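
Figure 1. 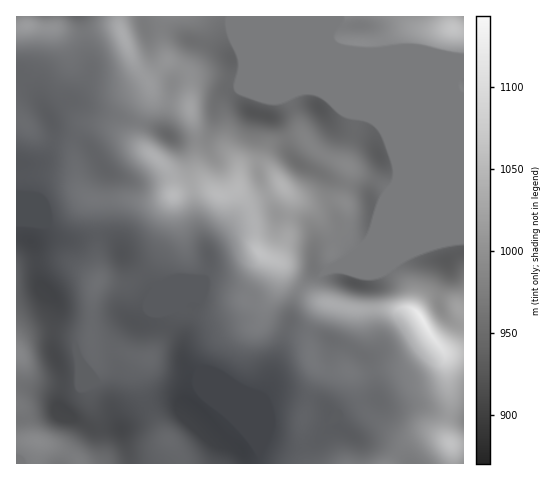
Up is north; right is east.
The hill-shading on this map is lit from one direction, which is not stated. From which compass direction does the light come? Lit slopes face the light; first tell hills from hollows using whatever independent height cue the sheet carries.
SW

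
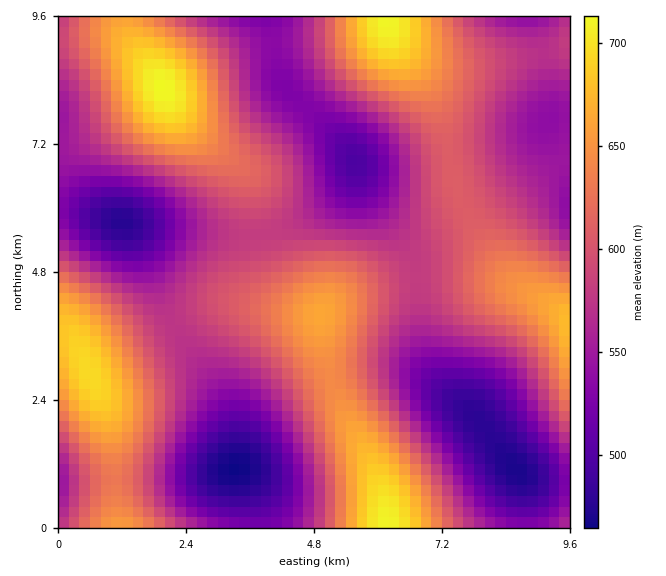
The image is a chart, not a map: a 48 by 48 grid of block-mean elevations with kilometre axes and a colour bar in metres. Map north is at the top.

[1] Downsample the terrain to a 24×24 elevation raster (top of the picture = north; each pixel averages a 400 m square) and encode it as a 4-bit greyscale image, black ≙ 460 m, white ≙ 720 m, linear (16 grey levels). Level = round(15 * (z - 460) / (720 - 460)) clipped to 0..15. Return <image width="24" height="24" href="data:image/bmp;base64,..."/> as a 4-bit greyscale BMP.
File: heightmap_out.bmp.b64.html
<image width="24" height="24" href="data:image/bmp;base64,Qk2WAQAAAAAAAHYAAAAoAAAAGAAAABgAAAABAAQAAAAAACABAAATCwAAEwsAABAAAAAAAAAAAAAAABEREQAiIiIAMzMzAERERABVVVUAZmZmAHd3dwCIiIgAmZmZAKqqqgC7u7sAzMzMAN3d3QDu7u4A////AHm6l1QzRYve24ZDNWmpdTISNHveynQhI2mpdCEBJYvduFMRE3q6dSERNZvMlkIRJJvLhkIiR6vKdCESRr3bl1Q0aKuoUyEjWM3bl2VVeaqXQyIkad7ah2ZnirqGQzNFi93Jh2d4m7qGVVZnm9y4d3iJq8uXZniJvMuXZ3iZq8uYd4mrvKh1VniJmrqYd4mru3VDRWd4iZmHd4mqqVMiJGZ3d3d2d4mZhkIRJFd3dlVVaImIdUMiNXiIdkM1aIiHZVRFZ4mZhkI0aJh2VVZ4mqqYdTIkaIh2VVeKzMqXZTNFeJhlVVec7sqGVEVnmZh1VWit7sp1RFeauqh2VXm97sllRXm8y6mHZorN3KhlRove3Kh3Z4rMuXZURovu25dlVg=="/>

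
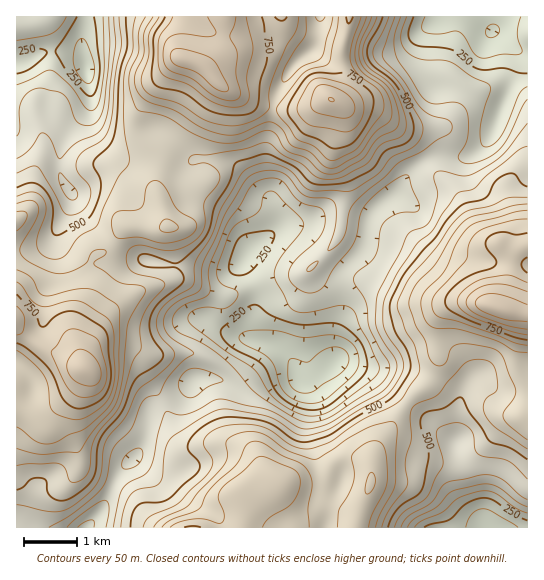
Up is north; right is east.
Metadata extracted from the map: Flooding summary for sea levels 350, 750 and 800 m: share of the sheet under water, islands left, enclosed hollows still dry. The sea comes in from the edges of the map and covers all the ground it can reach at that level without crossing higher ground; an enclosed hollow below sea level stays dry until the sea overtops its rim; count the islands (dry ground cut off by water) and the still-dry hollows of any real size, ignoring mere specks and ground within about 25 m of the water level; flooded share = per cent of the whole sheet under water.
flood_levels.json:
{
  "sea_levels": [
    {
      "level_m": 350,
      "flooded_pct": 10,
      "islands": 0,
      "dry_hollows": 1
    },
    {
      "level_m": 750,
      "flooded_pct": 90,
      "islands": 1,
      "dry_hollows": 0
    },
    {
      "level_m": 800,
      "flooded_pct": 94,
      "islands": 2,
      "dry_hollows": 0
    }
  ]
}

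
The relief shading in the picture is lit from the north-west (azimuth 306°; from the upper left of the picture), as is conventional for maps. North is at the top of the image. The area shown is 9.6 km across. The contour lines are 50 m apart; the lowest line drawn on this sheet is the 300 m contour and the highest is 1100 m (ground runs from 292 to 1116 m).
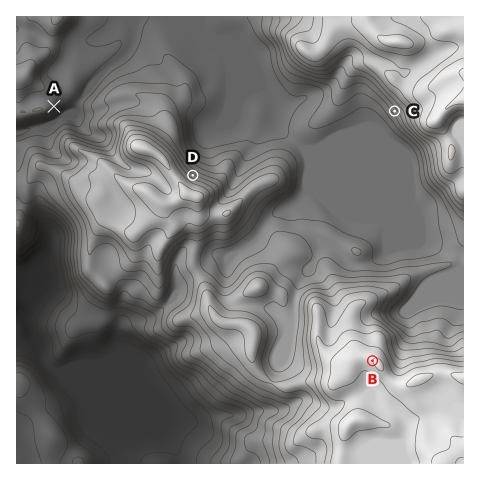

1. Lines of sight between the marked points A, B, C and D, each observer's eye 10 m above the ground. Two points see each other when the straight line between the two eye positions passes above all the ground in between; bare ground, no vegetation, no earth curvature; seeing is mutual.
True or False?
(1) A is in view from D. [False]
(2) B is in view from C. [True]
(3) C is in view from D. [True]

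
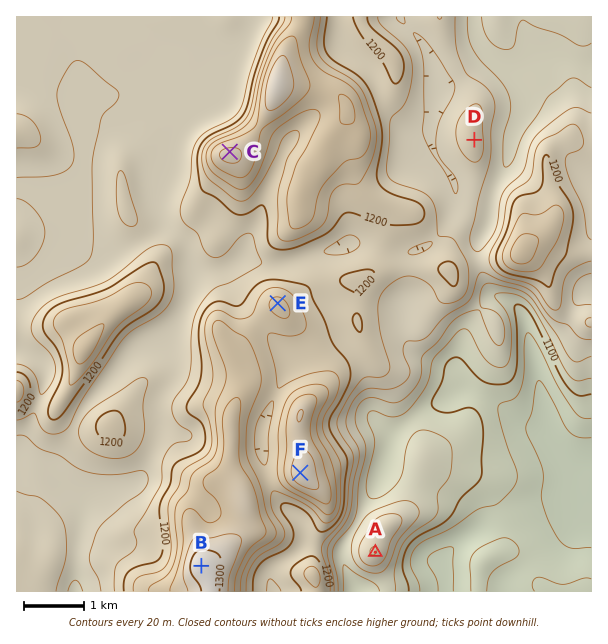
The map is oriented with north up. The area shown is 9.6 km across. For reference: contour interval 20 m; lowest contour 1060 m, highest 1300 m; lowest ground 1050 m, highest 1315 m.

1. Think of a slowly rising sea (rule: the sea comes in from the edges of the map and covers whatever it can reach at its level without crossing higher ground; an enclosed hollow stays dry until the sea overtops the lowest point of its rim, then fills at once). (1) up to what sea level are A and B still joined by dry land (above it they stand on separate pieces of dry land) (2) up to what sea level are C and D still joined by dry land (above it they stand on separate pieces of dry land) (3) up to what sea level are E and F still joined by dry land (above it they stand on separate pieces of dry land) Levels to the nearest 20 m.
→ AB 1140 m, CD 1160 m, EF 1220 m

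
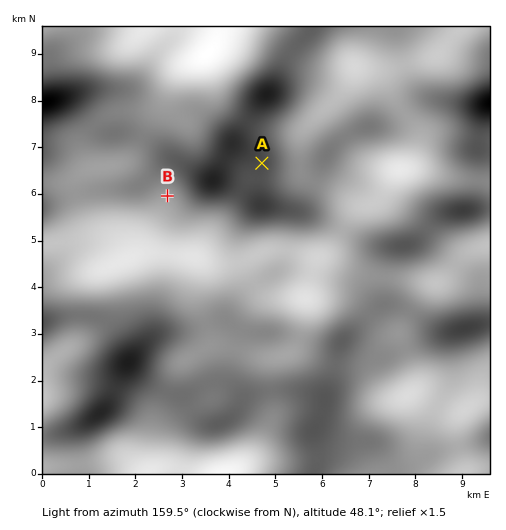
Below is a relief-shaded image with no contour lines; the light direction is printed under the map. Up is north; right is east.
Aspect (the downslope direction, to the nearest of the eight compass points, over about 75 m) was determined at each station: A NW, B E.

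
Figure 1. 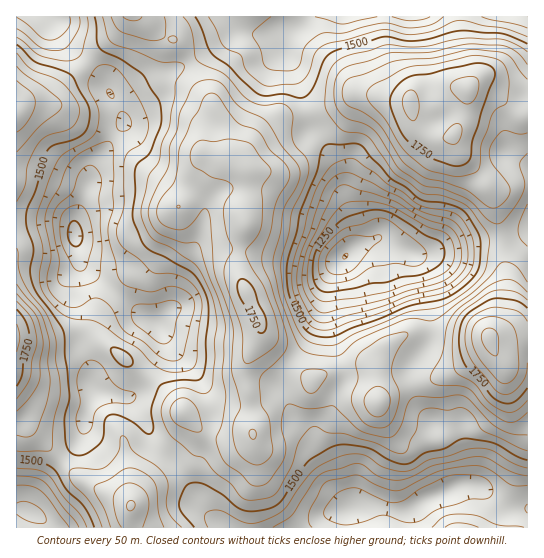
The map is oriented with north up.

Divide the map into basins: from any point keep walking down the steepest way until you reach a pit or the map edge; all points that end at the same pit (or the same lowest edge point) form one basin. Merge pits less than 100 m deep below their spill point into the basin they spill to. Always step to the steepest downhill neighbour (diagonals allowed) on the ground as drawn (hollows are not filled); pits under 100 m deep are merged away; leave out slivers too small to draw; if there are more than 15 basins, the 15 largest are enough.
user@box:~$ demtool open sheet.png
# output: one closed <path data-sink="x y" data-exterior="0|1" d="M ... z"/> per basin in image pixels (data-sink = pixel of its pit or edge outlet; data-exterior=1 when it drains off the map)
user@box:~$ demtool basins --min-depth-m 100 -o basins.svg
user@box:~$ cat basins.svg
<path data-sink="75 235" data-exterior="0" d="M138 16l-9 0-12 18-52 49-12 16-7 2-20 2-10 8 0 292 9 11 4 15 48 47 25 15 24 9 4 4 2-1 5-16 19-28 23-25 5-12 1-7 14 14 18 8 16 2 20-5-8-67 16-38-2-12-14-26-6-18 0-19 6-28-2-16 4-13 0-27-19-13-5-12-4-24-6-15-12-19-16-34-11-13-13-5z"/><path data-sink="345 257" data-exterior="0" d="M466 88l-9 1-16 14-10 2-18 0-7-5-19-1-12-4-21 0-9 6-14 6-52 10-12 8-14 14-9 14-4 10 7 7 0 27-4 13 2 16-6 28 1 24 19 39 2 14 4 8 17 18 29 23 24-9 32-4 8 7 4 27 4-5 14-8 34-8 27-11 27-16 6-7-1-7 3 2 16 0 19-3 0-223-9 0-26-20z"/><path data-sink="447 491" data-exterior="0" d="M261 329l-1 6-15 32 8 67-20 5-16-2-18-8-14-14-1 7-5 12-23 25-21 34-6 17 2 18 397-1-1-188-18 2-16 0-3-2 1 7-6 7-27 16-27 11-34 8-14 8-4 5-4-27-5-6-15-1-20 4-24 9-29-23-13-12z"/><path data-sink="345 17" data-exterior="1" d="M527 16l-388 1 22 18 13 5 11 13 16 34 12 19 6 15 5 28 6 10 9 5 5-11 9-14 14-14 12-8 52-10 28-14 16 2 20 5 11 0 7 5 18 0 10-2 16-14 9-1 27 7 26 20 8 0z"/><path data-sink="27 511" data-exterior="0" d="M17 404l-1 123 114 1 1-23-5-5-24-9-25-15-48-47-4-15z"/><path data-sink="49 17" data-exterior="1" d="M127 16l-110 0-1 94 10-7 20-2 7-2 8-12 56-53z"/>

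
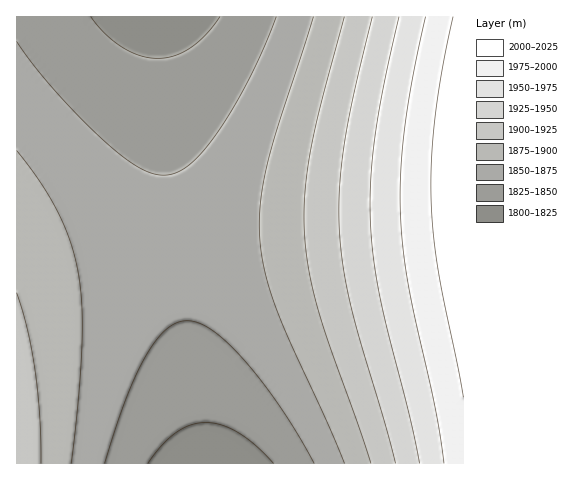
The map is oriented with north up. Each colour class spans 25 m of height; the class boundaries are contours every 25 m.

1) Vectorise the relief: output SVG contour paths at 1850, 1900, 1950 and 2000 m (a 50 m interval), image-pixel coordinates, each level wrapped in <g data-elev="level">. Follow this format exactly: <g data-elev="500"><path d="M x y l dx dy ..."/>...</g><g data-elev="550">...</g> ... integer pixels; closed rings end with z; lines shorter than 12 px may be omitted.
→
<g data-elev="1850"><path d="M105 463l21-65 20-43 11-15 9-10 10-7 11-2 12 2 12 7 16 12 16 17 37 48 34 56"/><path d="M276 17l-26 60-15 28-17 26-14 19-12 13-13 9-12 3-12-1-14-5-15-10-18-15-26-24-27-29-22-27-16-23"/></g><g data-elev="1900"><path d="M41 463l-1-46-5-47-8-41-10-36"/><path d="M344 17l-23 87-10 47-6 43 0 41 4 37 10 40 52 151"/></g><g data-elev="1950"><path d="M399 17l-15 67-9 52-4 45 0 43 3 36 6 38 30 120 10 45"/></g><g data-elev="2000"><path d="M453 17l-11 51-7 47-3 43-1 41 2 33 5 37 25 128"/></g>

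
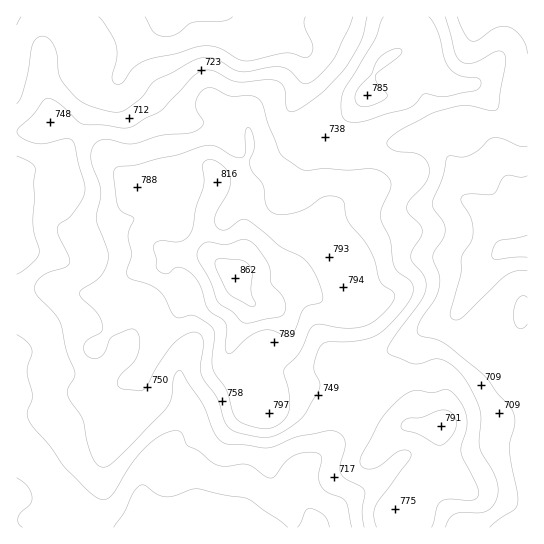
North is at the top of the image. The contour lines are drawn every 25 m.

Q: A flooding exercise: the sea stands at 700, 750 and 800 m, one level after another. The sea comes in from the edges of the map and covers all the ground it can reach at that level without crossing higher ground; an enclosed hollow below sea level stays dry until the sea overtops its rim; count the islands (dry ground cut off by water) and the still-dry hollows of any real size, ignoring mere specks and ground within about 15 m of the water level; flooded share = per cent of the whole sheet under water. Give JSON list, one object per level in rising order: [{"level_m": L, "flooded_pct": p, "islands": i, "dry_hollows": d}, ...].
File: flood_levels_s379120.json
[{"level_m": 700, "flooded_pct": 26, "islands": 0, "dry_hollows": 0}, {"level_m": 750, "flooded_pct": 66, "islands": 1, "dry_hollows": 0}, {"level_m": 800, "flooded_pct": 95, "islands": 1, "dry_hollows": 0}]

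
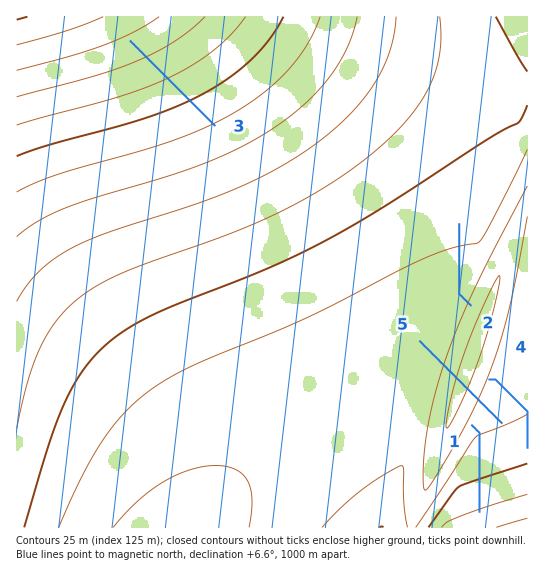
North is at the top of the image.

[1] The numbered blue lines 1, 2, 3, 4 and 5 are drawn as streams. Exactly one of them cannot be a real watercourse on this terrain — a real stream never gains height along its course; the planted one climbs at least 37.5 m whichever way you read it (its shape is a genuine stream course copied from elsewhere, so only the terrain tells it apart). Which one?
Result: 5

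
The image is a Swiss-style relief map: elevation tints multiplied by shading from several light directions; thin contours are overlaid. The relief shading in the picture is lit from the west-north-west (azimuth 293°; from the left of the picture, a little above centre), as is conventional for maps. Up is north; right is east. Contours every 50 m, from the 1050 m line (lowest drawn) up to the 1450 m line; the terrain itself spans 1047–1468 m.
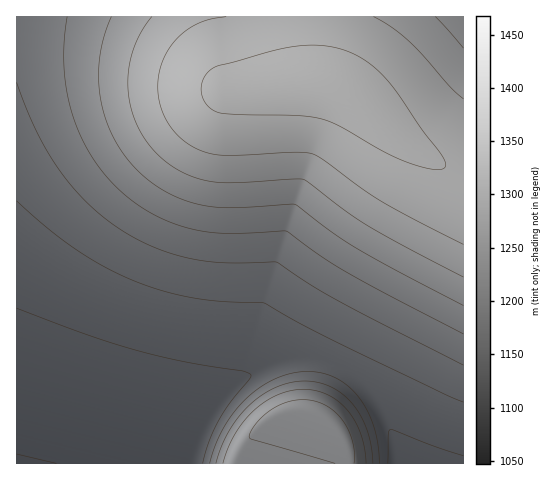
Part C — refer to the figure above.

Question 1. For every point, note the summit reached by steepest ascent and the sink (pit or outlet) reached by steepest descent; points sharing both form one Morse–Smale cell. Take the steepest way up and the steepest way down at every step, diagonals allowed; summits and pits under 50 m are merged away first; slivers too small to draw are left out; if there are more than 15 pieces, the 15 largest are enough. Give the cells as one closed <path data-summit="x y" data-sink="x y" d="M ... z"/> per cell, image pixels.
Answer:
<path data-summit="328 84" data-sink="17 463" d="M311 16l-295 1 1 447 169 0 19-43 16-22 14-13 11-10 20-10 29-7 23 1 18 6 21 13 14 13 17 29 7 24 3 19 66-1 0-287-15-6-35-22-64-55-17-8-14-3-5-4-3-15z"/><path data-summit="328 84" data-sink="463 17" d="M463 16l-151 0-1 47 3 15 5 4 14 3 17 8 64 55 35 22 14 6z"/><path data-summit="315 412" data-sink="17 463" d="M308 359l-22 1-20 6-20 10-11 10-14 13-16 22-19 42 211 1-2-19-7-24-17-29-25-21-19-9z"/>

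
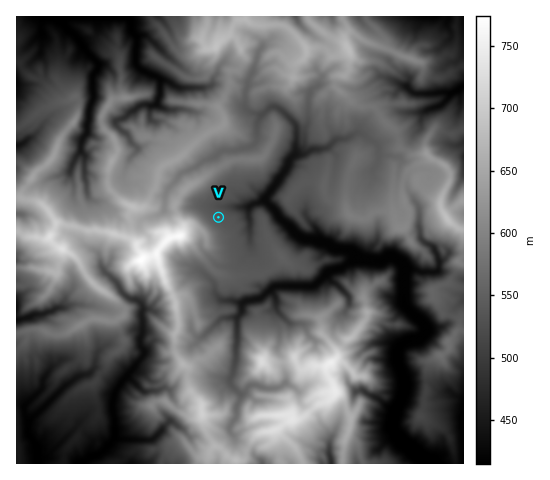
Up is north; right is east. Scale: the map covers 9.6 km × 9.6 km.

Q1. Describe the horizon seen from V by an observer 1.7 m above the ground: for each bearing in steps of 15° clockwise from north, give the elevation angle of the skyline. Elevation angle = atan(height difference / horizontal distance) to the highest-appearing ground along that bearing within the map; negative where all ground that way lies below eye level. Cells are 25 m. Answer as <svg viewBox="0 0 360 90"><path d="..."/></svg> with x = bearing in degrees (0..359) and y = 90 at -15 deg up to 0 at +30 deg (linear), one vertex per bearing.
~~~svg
<svg viewBox="0 0 360 90"><path d="M0 54l15 2 15 0 15 2 15 1 15-1 15-1 15 3 15-2 15-2 15-2 15 0 15-1 15-5 15-8 15-5 15-3 15 0 15 9 15 6 15 1 15 0 15 0 15 3"/></svg>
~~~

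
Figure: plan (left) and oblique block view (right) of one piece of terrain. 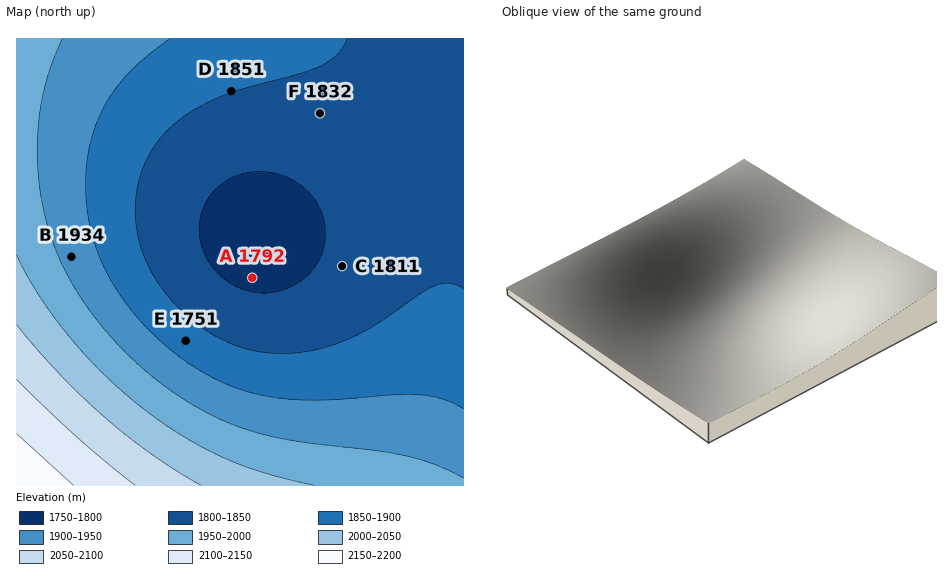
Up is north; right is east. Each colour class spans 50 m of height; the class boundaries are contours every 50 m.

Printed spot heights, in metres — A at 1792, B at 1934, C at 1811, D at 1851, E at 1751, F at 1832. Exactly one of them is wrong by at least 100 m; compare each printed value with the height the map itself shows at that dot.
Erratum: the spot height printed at E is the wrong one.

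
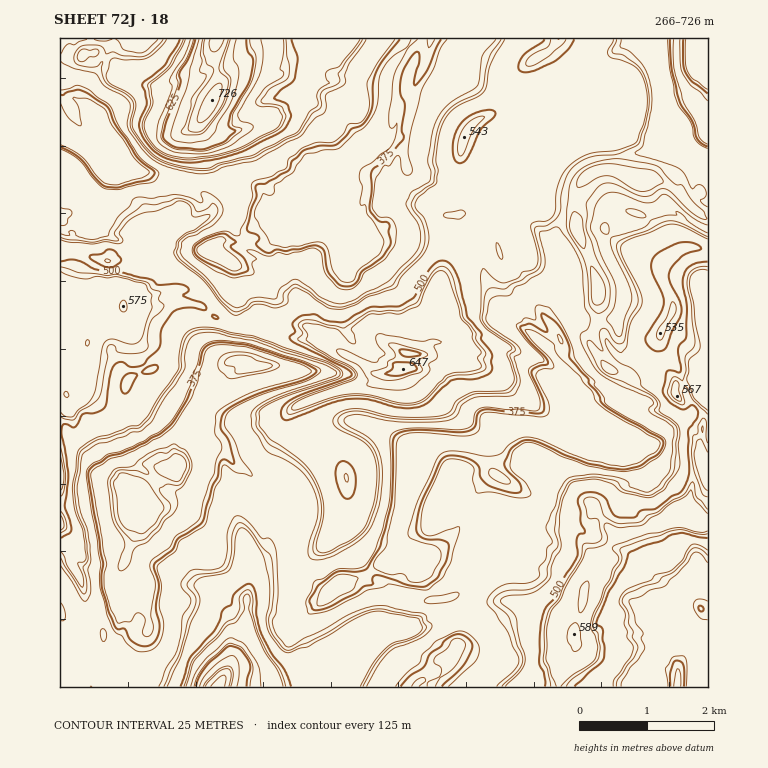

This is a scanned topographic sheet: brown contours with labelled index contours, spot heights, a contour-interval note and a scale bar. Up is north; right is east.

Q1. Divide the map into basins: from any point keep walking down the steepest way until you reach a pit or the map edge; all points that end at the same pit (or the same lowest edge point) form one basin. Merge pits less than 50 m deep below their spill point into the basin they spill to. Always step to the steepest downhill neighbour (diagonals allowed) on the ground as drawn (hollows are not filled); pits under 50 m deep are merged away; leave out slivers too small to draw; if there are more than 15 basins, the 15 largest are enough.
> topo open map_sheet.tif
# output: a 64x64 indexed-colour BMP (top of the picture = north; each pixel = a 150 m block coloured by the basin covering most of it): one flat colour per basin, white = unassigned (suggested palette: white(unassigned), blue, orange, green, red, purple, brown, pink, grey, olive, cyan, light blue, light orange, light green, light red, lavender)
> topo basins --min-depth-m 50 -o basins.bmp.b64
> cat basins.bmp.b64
<image width="64" height="64" href="data:image/bmp;base64,Qk12CAAAAAAAAHYAAAAoAAAAQAAAAEAAAAABAAQAAAAAAAAIAAATCwAAEwsAABAAAAAAAAAA////ALR3HwAOf/8ALKAsACgn1gC9Z5QAS1aMAMJ34wB/f38AIr28AM++FwDox64AeLv/AIrfmACWmP8A1bDFABERERERERERIiIiIid3d3d3d3d3d3d3d3VVVVVVVVVVEREREREREREiIiIiInd3d3d3d3d3d3d3d1VVVVVVVVURERERERERERIiIiIiJ3d3d3d3d3d3d3d3VVVVVVVVVREREREREREREiIiIiIid3d3d3d3d3d3d3d1VVVVVVVVERERERERERERIiIiIiInd3d3d3d3d3d3d3VVVVVVVVUREREREREREREiIiIiIiJ3d3d3d3d3d3d3dVVVVVVVVRERERERERERESIiIiIiIiIiIiInd3d3d3clVVVVVVVVEREREREREREREiIiIiIiIiIiIiInd3dyIiVVVVVVVVURERERERERERERERIiIiIiIiIiIiIiIiIiIlVVVVVVVREREREREREREREREiIiIiIiIiIiIiIiIiIiVVVVVVVVERERERERERERERERIiIiIiIiIiIiIiIiIiFVVVVVVVUREREREREREREREREiIiIiIiIiIiIiIiIhEVVVVVVVVRERERERERERERERERIiIiIiIiIiIiIREREiJVVVVVVVERERERERERERERERESIiIiIiIiIiIREREiIiVVVVVVURERERERERERERERERIiIiIiIiIiIhESIiIiIlVVVVVRERERERERERERERERESIiIiIiIiIiIiIiIiIiIlVVVVEREREREREREREREREREiIiIiIiIiIiIiIiIiIiIiVVERERERERERERERERERESIiIiIiIiIiIiIiIiIiIiIiERERERERERERERERERERIiIiIiIiIiIiIiIiIiIiIiIREREREREREREREREREREiIiIiIiIiIiIiIiIiIiIiIhERERERERERERERERERESIiIiIiIiIiIiIiIiIiIiIiIRERERERERERERERERERIiIiIiIiIiIiIiIiIiIiIiIiERERERERERERERERERIiIiIiIiIiIiIiIiIiIiIiIiEREREREREREREREREREiIiIiIiIiIiIiIiIiIiIiIiIRERERERERERERERERIiIiIiIiIiIiIiIiIiIiIiIiIhEREREREREREREREREiIiIiIiIiIiIiIiIiIiIiIiIiEREREREREREWZmYREiIiIiIiIiIiIiIiIiIiIiIiIiIhEREREREWZmZmZmYSIiIiIiIiIiIiIiIiIiIiIiIiIiERERERFmZmZmZmZmYiIiIiIiIiIiIiIiIiIiIiIiIiIRERERFmZmZmZmZmZmZiIiIiIiIiIiIiIiIiIiIiIiIhEREREWZmZmZmZmZmZmZmIiIiIiIiIiIiIiIiIREhERERERERZmZmZmZmZmZmZmMzMiIiIiIiIiIiIiIRERERERERERZmZmZmZmZmZmZmMzMyIiIiIiIiIiIiIhERERERERERFmZmZmZmZmZmZjMzMzMyIiIiIiIiIiIhERERERERERFmZmZmZmZmZjMzMzMzMzMiIiIiIiIiIiEREREREREREWZmZmZmZhETMzMzMzMzMyIiIiIiIiIiEREREREREREWZmZmZjMzEzMzMzMzMzMzMiIiIiIiIiIRERERERERERMzZmZjMzMzMzMzMzMzMzMyIiIiIiIiIhERERERERERETMzMzMzMzMzMzMzMzMzMzIiIiIiIiIiEREREREUQREREzMzMzMzMzMzMzMzMzMzIiIiIiIiIiIRERERERNBERERMzMzMzMzMzMzMzMzMzMyIiIiIiIiIhERERERE0QRERETMzMzMzMzMzMzMzMzMzEiIhEiIiIhERERERETREREERMzMzMzMzMzMzMzMzMzMRERESIiIiERERERERNERERBEzMzMzMzMzMzMzMzMzMxERERIiIiIRERERERE0REREERMzMzMzMzMzMzMzMzMzEREREiIiIRERERERETREREREFDMzMzMzMzMzMzMzMzEREREiIiIhERERERERREREREREREMzMzMzMzMzMzMzMREREiIiIiERERERERFEREREREREQzMzMzMzMzMzMzMxEREiIiIRERERERERiEREREREREQzMzMzMzMzMzMzMzMRERIhERERERERERiIRERERERERDMzMzMzMzMzMzMzMzERERERERERERERiIhEREREREREMzMzMzMzMzMzMzMzMxERERERERERiIiIiEREREREREQzMzMzMzMzMzMzMzMzERERERERERiIiIiIRERERERERDMzMzMzMzMzMzMzMzMRERERERERGIiIiIhEREREREREMzMzMzMzMzMzMzMzMxEREREREREYiIiIiEREREREREQzMzMzMzMzMzMzMzMzERERERERERiIiIiIRERERERERDMzMzMzMzMzMzMzMzMxERERERERGIiIiIhEREREREREMzMzMzMzMzMzMzMzMzMzERERERERiIiIiERERERERERDMzMzMzMzMzMzMzMzMzMxERERERGIiIiIREREREREREMzMzMzMzMzMzMzMzMzMzERERERERiIiIhEREREMzRDMzMzMzMzMzMzMzMzMzMzMxEREREYiIiIiERERDMzMzMzMzMzMzMzMzMzMzMzMzMzERERGIiIiIiIRERDMzMzMzMzMzMzMzMzMzMzMzMzMzMREYiIiIiIiIgzMzMzMzMzMzMzMzMzMzMzMzMzMzMzMzMYiIiIiIiIiDMzMzMzMzMzMzMzMzMzMzMzMzMzMzMzMziIiIiIiIiI"/>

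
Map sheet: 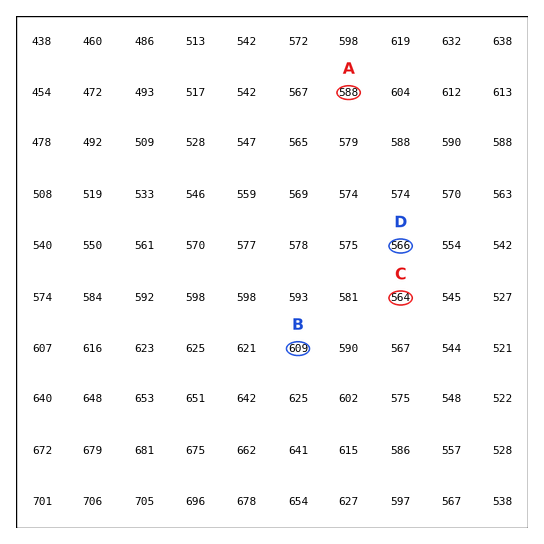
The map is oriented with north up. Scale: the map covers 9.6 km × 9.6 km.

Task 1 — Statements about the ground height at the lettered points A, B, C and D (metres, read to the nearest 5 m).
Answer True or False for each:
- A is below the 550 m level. False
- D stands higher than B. False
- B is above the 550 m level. True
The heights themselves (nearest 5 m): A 590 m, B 610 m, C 565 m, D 565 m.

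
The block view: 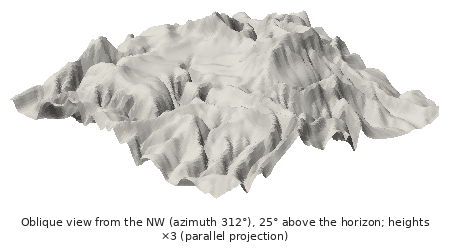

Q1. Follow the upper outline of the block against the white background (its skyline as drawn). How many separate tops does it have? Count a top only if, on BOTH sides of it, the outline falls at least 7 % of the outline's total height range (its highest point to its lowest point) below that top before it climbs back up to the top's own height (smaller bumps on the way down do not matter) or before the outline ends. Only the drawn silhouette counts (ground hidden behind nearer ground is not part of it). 3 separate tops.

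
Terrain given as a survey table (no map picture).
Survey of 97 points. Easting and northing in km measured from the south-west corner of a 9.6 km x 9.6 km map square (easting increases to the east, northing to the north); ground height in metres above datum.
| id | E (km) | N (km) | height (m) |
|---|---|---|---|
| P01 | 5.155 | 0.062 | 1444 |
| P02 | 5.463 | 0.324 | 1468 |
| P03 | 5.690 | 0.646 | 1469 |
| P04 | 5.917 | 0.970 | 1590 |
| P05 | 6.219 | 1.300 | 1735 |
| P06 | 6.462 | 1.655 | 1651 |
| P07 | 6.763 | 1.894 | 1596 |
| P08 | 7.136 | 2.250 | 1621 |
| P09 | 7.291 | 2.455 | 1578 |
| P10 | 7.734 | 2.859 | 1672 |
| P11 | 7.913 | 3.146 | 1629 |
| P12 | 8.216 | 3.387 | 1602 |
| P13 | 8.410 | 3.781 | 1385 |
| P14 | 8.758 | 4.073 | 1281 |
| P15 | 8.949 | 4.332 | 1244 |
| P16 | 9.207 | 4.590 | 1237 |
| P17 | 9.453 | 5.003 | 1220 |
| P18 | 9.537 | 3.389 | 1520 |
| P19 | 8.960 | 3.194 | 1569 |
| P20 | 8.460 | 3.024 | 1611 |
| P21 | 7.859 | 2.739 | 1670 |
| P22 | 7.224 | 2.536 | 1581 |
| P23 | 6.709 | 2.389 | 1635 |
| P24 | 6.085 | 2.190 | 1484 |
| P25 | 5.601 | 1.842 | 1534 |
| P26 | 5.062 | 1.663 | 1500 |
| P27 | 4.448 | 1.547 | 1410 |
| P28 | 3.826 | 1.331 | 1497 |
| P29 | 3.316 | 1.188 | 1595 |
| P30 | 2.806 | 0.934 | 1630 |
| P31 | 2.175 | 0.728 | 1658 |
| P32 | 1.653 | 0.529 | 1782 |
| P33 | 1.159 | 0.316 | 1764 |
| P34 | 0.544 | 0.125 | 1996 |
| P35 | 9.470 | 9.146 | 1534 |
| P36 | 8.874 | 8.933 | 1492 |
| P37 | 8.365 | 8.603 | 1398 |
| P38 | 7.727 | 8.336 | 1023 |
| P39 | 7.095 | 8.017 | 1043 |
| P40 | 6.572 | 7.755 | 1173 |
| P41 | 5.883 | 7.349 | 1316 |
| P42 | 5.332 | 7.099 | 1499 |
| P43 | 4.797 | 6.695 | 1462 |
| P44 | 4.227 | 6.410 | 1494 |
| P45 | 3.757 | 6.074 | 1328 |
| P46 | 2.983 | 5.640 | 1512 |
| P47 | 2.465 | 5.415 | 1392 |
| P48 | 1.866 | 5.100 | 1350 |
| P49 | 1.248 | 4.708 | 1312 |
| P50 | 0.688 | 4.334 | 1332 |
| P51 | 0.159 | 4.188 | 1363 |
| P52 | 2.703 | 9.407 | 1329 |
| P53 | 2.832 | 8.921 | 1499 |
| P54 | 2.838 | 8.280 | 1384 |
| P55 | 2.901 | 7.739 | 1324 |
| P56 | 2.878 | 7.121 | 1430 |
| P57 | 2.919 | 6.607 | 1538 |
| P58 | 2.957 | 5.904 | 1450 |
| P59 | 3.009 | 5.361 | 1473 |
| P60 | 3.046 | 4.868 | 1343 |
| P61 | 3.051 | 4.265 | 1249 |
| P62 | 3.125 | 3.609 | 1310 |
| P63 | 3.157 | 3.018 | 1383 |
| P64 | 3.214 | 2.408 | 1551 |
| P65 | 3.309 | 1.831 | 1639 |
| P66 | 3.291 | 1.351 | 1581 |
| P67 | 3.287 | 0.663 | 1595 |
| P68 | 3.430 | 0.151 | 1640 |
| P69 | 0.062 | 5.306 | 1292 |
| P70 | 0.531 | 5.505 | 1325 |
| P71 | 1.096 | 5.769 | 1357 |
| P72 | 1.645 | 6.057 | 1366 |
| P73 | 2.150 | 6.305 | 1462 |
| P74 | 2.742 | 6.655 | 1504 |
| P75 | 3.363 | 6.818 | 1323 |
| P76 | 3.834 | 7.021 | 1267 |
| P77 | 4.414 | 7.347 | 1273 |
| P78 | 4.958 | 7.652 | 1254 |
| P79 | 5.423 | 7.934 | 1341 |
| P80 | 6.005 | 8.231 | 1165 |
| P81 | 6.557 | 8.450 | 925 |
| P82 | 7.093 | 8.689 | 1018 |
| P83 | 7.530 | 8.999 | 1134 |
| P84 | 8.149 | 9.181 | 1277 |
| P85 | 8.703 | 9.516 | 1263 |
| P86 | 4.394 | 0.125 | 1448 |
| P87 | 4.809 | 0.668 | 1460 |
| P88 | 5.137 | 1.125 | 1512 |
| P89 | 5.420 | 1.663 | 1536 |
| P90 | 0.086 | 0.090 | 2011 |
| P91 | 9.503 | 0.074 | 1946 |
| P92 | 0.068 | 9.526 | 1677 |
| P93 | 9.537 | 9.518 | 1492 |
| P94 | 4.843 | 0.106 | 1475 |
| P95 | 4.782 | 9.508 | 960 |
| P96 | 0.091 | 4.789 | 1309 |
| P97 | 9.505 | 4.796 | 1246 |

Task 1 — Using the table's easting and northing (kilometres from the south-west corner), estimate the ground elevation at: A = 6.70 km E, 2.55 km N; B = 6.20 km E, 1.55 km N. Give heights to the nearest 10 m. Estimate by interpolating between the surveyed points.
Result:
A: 1700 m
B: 1670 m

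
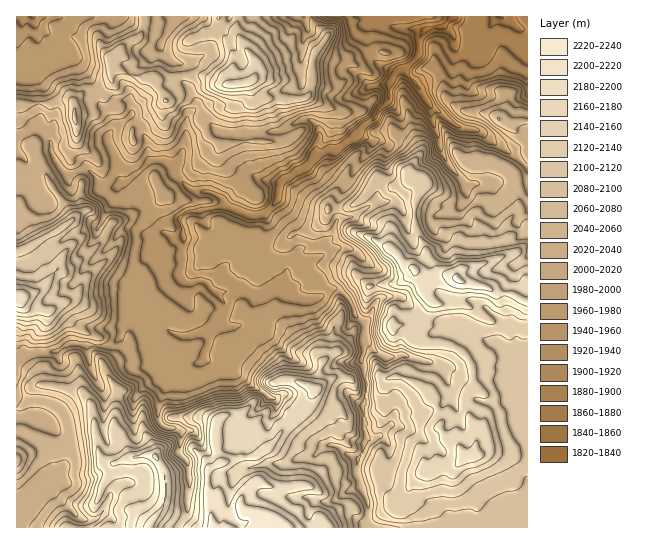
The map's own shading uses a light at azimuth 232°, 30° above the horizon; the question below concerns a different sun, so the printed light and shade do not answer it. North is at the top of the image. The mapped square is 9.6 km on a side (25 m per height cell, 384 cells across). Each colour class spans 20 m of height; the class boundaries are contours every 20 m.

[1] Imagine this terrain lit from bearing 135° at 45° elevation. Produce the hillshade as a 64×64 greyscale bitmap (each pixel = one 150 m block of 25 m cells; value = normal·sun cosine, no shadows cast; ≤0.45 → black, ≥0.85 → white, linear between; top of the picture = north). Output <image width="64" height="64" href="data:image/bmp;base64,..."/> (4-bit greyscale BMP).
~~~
<image width="64" height="64" href="data:image/bmp;base64,Qk12CAAAAAAAAHYAAAAoAAAAQAAAAEAAAAABAAQAAAAAAAAIAAATCwAAEwsAABAAAAAAAAAAAAAAABEREQAiIiIAMzMzAERERABVVVUAZmZmAHd3dwCIiIgAmZmZAKqqqgC7u7sAzMzMAN3d3QDu7u4A////AIh2RGZ3Rph2je2lZomKqZmZmpmZvNyrzN3My6mrupmZmIdUaImFeIdq7cdWipmqmZmal4q83Im7zMzMuqq7qpmZh2ZmasdoiGfNyFaKiJmZmZmoiZq7d5q7u7u7uru6qqqYd2Q2y2eIdq3ZRoqHmZmqqru7mJl2iau7u7u7u7u6y6mIdSKch4iGndlGmpaLqqu8zM3KmHeIm8zLvMu7u7vcupmHQmy5mYec2kaap1iqmImru8yoeJiJvMvMzLu7u+3LqYdVacuqh5zZRqu5ZXmGZnmrzJd5mHiay83dzLu77su6l0R5q7uZmqhFnMypiZh2eJq8lXmYd4mqrN3dy7vdy7qYQ2h4qqu5iEV4q7vNzKmYiqu0WYd3iJmJvN3Lu6u7qphEeGZVaM12dYmZma3ty7qJvMY3h3eIiYiavMu7iZqpl1WJmGVEe4NFeqqZic3czMq92kWHd4iIiYmruqqZmZmXVpmah3Q1czNqqqqXnO3MzM3rl2d3iJmIiau6qpmZmYdXmJqIl4mYZGqqmqh63ty7veuLl3h3mZiJq7qqmZmZl1eXmni5eZiFWbqpqVes7bu824q5iYd5mIiruqqqqqmXaJaLdrpDMiMkZ5p4VHrNy7vJabqZmYiYiJq6qpu7qph5l3uVm1QgAAARKJZjWL3bu9hYu5maqYiaqqqqabu6mIiIjMd6h2UgAAABi6dnnOy86Vi6qZq6iJqruqpHqqqYmIeJy4mZmHU0QxE4zJiK3tzrWLupmaqXiqqqqkV4h3eYiId6qpmZmHd2QQNph2eby8pGmqmImZiKqqqqVWiGZ5iJmZmqmZmZmZhjAANEV5mYiDVXiIiJmJq6qqplZ4domHm7uqqqqqmZmYUgE0VnrLymNENYmZmZmqqqqaiIh1eXWKq7qqqqupmZh1M0ZmeL3+lYmIm7u6qqqqqpzM3Ld5mIiaqqqZmqmZmYdUNERnes2le9u8y7qpqqqqrczv/bu7yoqqqpmZqImZmHVUM0Z3naRZzKqpmZmqqqqty9/+zMu7maqqqqqpiZmZh2VDNIqLoji7qqqZmqu7qqzcvv7c3cupqqqqqruZmZmId2UzbLmhBpqru7qqq7u6rdy9/t3e3Lmqqqqpq6iamYiIdkIpyaQEiJrN3Muqu7u+3KrO3c3cuqqqqZmqqJqZmYiHYyapqhJ4iazMy7qru6zduprNzMy6qqqpmamYiZmJmZmGNYaelHh4q7vMy7u6mJvMuZzcy7qqqqmImqmZqqmZqql2hozaqomru8zMu6mWd5zLmt7cuqqqqZmaqrqru6mqqZh3aIibqaqqu7qamJd3es25z/27qqu5m7qqqqq7qqqpd3hmVFiqqYiqqYmXeZh3vMqc/8uqqsqKu6qqqquqmph1Z3d1V5mXVGmru6lrqYecu7nP7Kqquniqqqqqq7qqmGVXh3iIeJhTNVabzKq7qHvbu5z9upq6eKqqqqmqu6qqhniHaal3mYZmZVZ6s2q7mM2bud26mqpnmqqqqZmsu7qZmYd4mYd4h4iId2Z0NHrLrKjLvLuquoeZqqmZh3qrzJZ4d2eZmYd3iIh3iJdkM43cx43MzLvKiImZmHd2Z4istUVVV5maqHd4iIeImIdSFs7qWczLzMt3dnh3dlVmZnvZZEVnmZvJh2eJh4mKmYYzWt2Fiau83rmHaJq8g1ZmWLurdUaInNupdomXeaqqmHVGeqiImavN3Lupq87nRWVGl2rKd4id7MyWeZh4mqqZl3iImZmZmruqq7qqrOtVZUN4M5ypqYzu3LdomYmZqpqoi8uqmZmZqrvLu6qqzGRVQ1hiSamamt3MuXiJmamZmql5zMupiKqZrMy7urzepDRVR4Mml3iZvKm7qpmaqZmqq6mry7uXiqiau7u7vN78gzVFlgNlRpiJmZq7uqq5maqrzLvLrMmauHmrzMu83f/qQyFpMUISeoeIirqpmbiauprMu7qs3LzKeJq8zMzN7/+mQAeBQwA6yGZ4iHeIiJq5ic3LqZvczdyHmavMzMze/9zHAGVGQibLVGZmZ4mIeap3ztyoisu87Zeamaqqqaz/6++zN2eFRZpkRFZ4mquYqXa/7bh5uqzuqJqququqh67rvv1EeIdneGVneImrvMqqdq7u24epnO6pq7zd3d3bm9u9/+QFd3iIaau5iqqszLp2rM3dyYic7riqq93u7v/9zMvO/jFniIh4m6mJmYu7qpabu7vLh4vv6Zmau97u7//supq/0TeZh3eHdlaYZ3h3d5u6zLqYec3cqqvLvMy7zv3LmGr4N5mFd3ZmZ5qWZlRFeaq926qZq7qavN3dzKmK7c3cl6k3mWV3dmVnird3ZUVWiKzbqqqqqGaKq97ty5ndy97cyjWZdniHVEVXmZiHVVVWm7qImpmYVFiHnNzLmM3KvM3+lomZmIhlRWaJmZiHdlR7uoZoiIdkNoiKu7uYzcu7u9/rVIqpiYhniJmZmZmHVHq7qHiJqYZFiYmru5jO27u7vf/CSamJmYiZqZmZmZdVSLzLmIm7qHZ5maq7lq/rmZmavedIqYmpmZqomZmZl2ZDe9y4Z6vKh4iZqqulbf6oh3iJyUepiamZmZiIiZmXZ3M2rLlTWKqXiImrqbdH78mYiIi6RXh4qomZmId4iYdnhlR7uoQ0aJeJiZmYmFNs26mqq825dmiriJmZh3eIh2aIZHvLpkQ2qImZmIh5gwe6qqq83u7HN6uneJ"/>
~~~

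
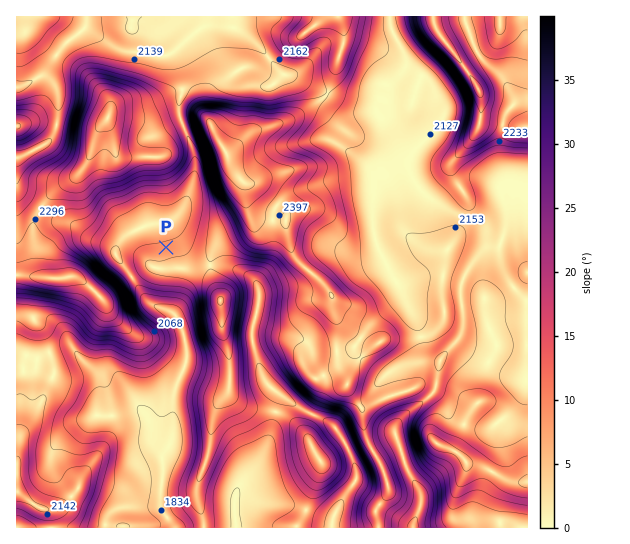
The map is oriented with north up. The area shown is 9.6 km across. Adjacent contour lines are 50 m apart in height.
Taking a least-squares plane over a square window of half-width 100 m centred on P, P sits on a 9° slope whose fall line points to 346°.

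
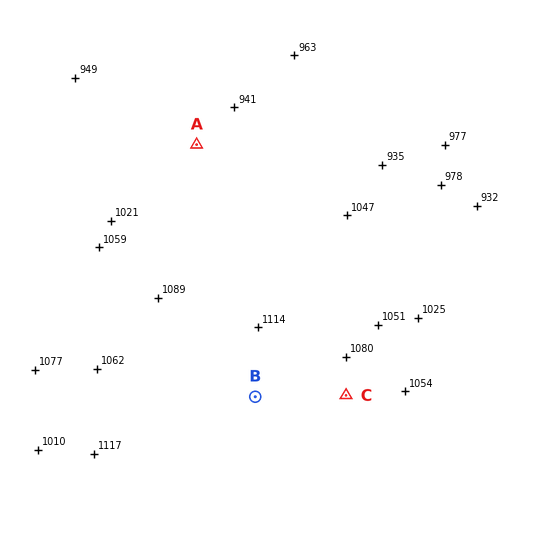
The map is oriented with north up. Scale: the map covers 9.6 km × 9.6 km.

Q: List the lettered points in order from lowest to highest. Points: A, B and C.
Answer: A C B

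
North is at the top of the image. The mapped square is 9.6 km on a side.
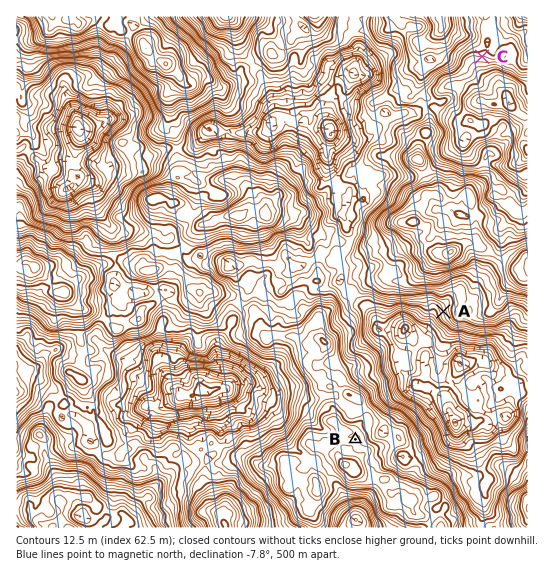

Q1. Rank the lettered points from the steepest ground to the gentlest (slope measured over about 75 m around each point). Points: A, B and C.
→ A C B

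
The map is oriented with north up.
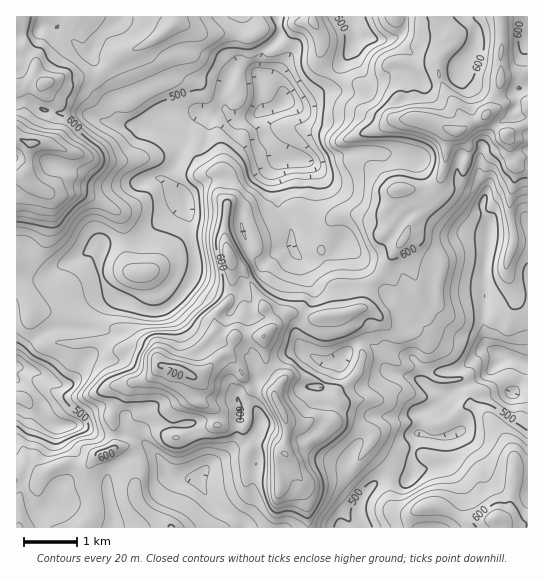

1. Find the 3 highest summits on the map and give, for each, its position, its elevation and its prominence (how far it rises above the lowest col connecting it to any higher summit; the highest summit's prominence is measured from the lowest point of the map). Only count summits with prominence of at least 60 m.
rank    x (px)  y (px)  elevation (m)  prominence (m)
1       178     370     709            302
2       31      143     704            169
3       457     131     690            103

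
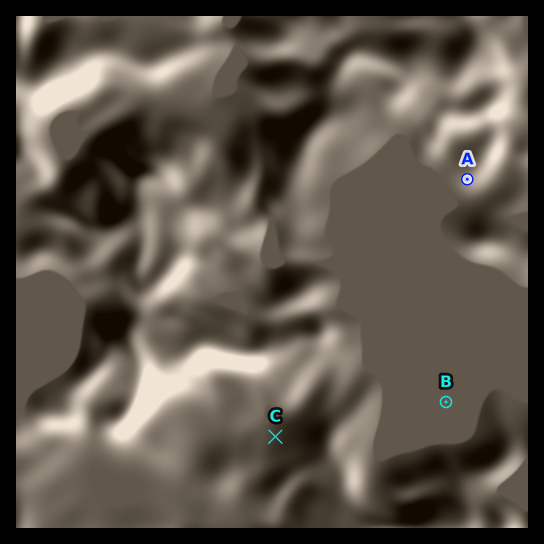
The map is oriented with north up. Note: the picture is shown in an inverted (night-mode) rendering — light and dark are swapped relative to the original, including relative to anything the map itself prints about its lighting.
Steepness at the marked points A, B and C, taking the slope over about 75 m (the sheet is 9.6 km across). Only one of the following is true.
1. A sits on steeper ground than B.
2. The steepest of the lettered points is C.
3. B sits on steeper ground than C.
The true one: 1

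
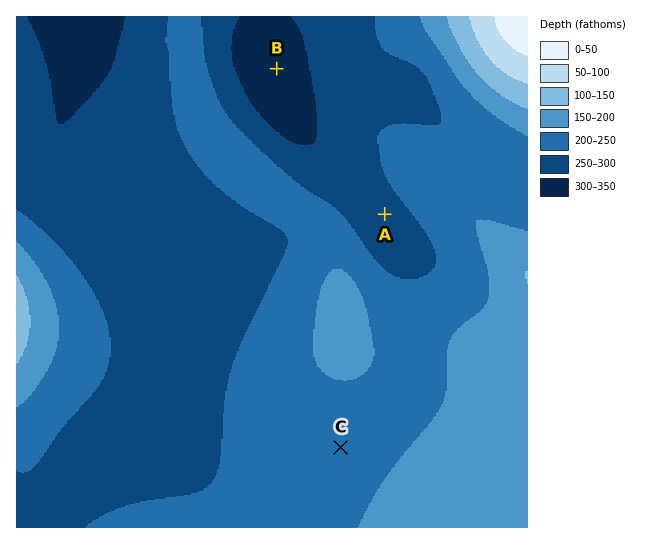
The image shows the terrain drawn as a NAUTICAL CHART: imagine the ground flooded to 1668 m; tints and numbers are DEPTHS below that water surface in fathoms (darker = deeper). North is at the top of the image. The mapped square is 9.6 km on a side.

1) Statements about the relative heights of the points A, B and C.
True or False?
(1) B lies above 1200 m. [False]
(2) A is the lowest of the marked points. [False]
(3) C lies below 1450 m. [True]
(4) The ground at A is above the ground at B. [True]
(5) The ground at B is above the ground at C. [False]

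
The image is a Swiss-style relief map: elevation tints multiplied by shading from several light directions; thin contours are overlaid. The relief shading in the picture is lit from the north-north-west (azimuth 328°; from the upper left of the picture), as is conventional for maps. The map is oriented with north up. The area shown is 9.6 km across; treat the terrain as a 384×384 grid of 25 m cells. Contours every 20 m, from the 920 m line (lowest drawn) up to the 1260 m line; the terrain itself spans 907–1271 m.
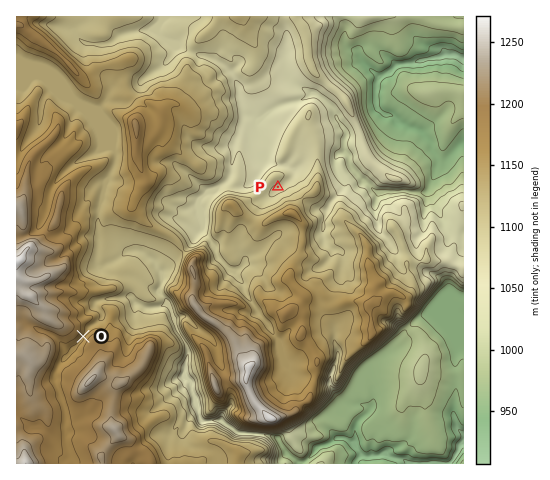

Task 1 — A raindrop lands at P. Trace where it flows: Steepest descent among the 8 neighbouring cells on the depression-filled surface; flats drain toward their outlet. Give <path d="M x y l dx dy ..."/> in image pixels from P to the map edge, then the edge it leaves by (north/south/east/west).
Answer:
<path d="M278 187l2 1 13-12 1-5-8-6-10 0-7-4-3 0 1-14-7-10-1-7-1-1 0-5 15-15 7-4 24-6 5-4 9 0 15 13 4 12 9 10 1 6-3 3 0 13 5 5 0 5 2 5 11 13 2 0 12 12 26 0 3-2 6 3 14 0 5-5 0-2 3-6 0-4 5-11 0-6-1-4-5-5 0-5-8-9-1-4-4-2-7-3-3 0-6-3-5-1-6-7-9-3-6-5-1-4 0-20 1-3 6-6 9-6 5-5 16-1 7-3 19-3 5-2 12 0 7 4"/>
exit: east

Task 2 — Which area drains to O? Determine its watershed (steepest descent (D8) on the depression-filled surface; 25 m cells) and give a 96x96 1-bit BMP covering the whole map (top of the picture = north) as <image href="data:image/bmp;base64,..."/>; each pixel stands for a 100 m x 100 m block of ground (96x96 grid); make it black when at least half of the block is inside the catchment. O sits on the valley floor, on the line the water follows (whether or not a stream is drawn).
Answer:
<image width="96" height="96" href="data:image/bmp;base64,Qk2+BAAAAAAAAD4AAAAoAAAAYAAAAGAAAAABAAEAAAAAAIAEAAATCwAAEwsAAAIAAAAAAAAA////AAAAAAD//+AAAAAAAAAAAAD//8AAAAAAAAAAAAD//+AAAAAAAAAAAAD//+AAAAAAAAAAAAD///AAAAAAAAAAAAD///gAAAAAAAAAAAD///wAAAAAAAAAAAD///gAAAAAAAAAAAD///gAAAAAAAAAAAD///gAAAAAAAAAAAD///AAAAAAAAAAAAD///gAAAAAAAAAAAD///gAAAAAAAAAAAD///gAAAAAAAAAAAD///gAAAAAAAAAAAD///gAAAAAAAAAAAD///gAAAAAAAAAAAD///wAAAAAAAAAAAD//+AAAAAAAAAAAAD//4AAAAAAAAAAAAD//8AAAAAAAAAAAAD//8AAAAAAAAAAAAD//8AAAAAAAAAAAAD//8AAAAAAAAAAAAD//8AAAAAAAAAAAAD//4AAAAAAAAAAAAD//wAAAAAAAAAAAAD//AAAAAAAAAAAAAD/+AAAAAAAAAAAAAD/4AAAAAAAAAAAAAD/AAAAAAAAAAAAAAD8AAAAAAAAAAAAAAD8AAAAAAAAAAAAAAD8AAAAAAAAAAAAAADwAAAAAAAAAAAAAADgAAAAAAAAAAAAAADAAAAAAAAAAAAAAAAAAAAAAAAAAAAAAAAAAAAAAAAAAAAAAAAAAAAAAAAAAAAAAAAAAAAAAAAAAAAAAAAAAAAAAAAAAAAAAAAAAAAAAAAAAAAAAAAAAAAAAAAAAAAAAAAAAAAAAAAAAAAAAAAAAAAAAAAAAAAAAAAAAAAAAAAAAAAAAAAAAAAAAAAAAAAAAAAAAAAAAAAAAAAAAAAAAAAAAAAAAAAAAAAAAAAAAAAAAAAAAAAAAAAAAAAAAAAAAAAAAAAAAAAAAAAAAAAAAAAAAAAAAAAAAAAAAAAAAAAAAAAAAAAAAAAAAAAAAAAAAAAAAAAAAAAAAAAAAAAAAAAAAAAAAAAAAAAAAAAAAAAAAAAAAAAAAAAAAAAAAAAAAAAAAAAAAAAAAAAAAAAAAAAAAAAAAAAAAAAAAAAAAAAAAAAAAAAAAAAAAAAAAAAAAAAAAAAAAAAAAAAAAAAAAAAAAAAAAAAAAAAAAAAAAAAAAAAAAAAAAAAAAAAAAAAAAAAAAAAAAAAAAAAAAAAAAAAAAAAAAAAAAAAAAAAAAAAAAAAAAAAAAAAAAAAAAAAAAAAAAAAAAAAAAAAAAAAAAAAAAAAAAAAAAAAAAAAAAAAAAAAAAAAAAAAAAAAAAAAAAAAAAAAAAAAAAAAAAAAAAAAAAAAAAAAAAAAAAAAAAAAAAAAAAAAAAAAAAAAAAAAAAAAAAAAAAAAAAAAAAAAAAAAAAAAAAAAAAAAAAAAAAAAAAAAAAAAAAAAAAAAAAAAAAAAAAAAAAAAAAAAAAAAAAAAAAAAAAAAAAAAAAAAAAAAAAAAAAAAAAAAAAAAAAAAAAAAAAAAAAAAAAAAAAAAAAAAAAAAAAAAAAAAAAAAAAAAAAAAAAAAAAAAAAAAAAAAAAAAAAAAAAAAAAAAAAAAAAAAAAAAAAAAAAAAAAAAAAAAAAAAAAAAAAAAAAAAAAAAAAAA="/>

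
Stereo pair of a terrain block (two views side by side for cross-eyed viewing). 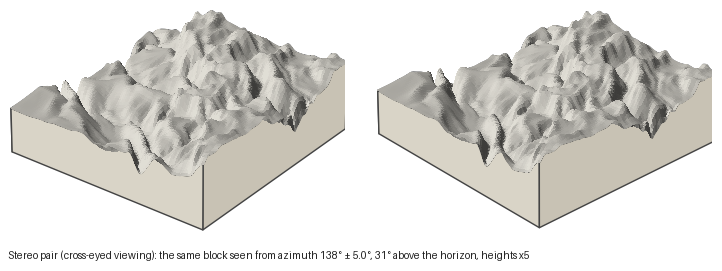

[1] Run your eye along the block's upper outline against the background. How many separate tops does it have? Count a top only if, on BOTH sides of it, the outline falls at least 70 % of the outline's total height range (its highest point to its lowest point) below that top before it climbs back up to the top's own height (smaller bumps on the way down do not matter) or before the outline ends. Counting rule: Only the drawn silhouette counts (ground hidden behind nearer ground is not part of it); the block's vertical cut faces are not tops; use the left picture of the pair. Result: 0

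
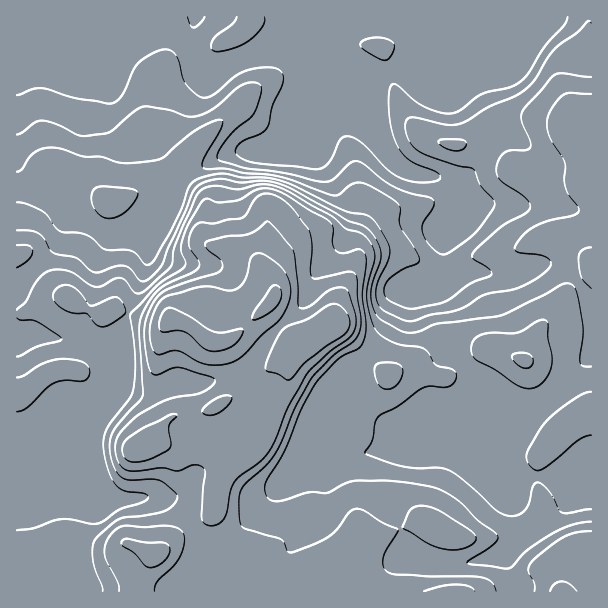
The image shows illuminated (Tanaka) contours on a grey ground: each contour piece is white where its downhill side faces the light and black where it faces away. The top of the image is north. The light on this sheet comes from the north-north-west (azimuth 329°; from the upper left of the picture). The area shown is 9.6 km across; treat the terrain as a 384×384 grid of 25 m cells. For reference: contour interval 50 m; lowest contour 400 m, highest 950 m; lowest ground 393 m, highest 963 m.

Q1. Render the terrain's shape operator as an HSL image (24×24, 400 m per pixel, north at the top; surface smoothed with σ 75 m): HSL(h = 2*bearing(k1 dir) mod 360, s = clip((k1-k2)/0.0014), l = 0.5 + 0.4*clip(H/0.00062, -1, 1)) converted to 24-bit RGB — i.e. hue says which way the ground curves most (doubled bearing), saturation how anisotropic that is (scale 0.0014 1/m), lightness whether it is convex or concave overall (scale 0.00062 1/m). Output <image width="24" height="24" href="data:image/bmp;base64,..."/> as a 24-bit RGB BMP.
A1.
<image width="24" height="24" href="data:image/bmp;base64,Qk32BgAAAAAAADYAAAAoAAAAGAAAABgAAAABABgAAAAAAMAGAAATCwAAEwsAAAAAAAAAAAAAjnVqhXFxblt7ekFNmLRU5I43I1o1boF8YWd+sbdkXI9Zc1+DnIZyiY5uaItnUp2UXs28Qa7hn2Tn2XjVeimlfU2hmsJuiV13lIKejXKGTFR9h2HJhL6HsK3dyKjgMWZ0Wm1/k8eji3C1U3yLgoKapX+amYCEiIFcbkwqfFAXfZUMLWcNLWhNR7XO5KrWgHSlgHO1qZDKiqrUFnHZ6tzvh3G91Hamxiu7Tr41Natok2ONoG2aXXp1l3Zyl4N+kHCce2OnkbzPxNvqfXTcWlnBPaRyJaZRxZjbYHRDZYY3fmk0HjwbgI4GXk8flVIuoEKd9PHNMGRoW2xoc3COb2yehXigjpKhdWmZhKKzjLagl4RreFxvWklZrI9hYH5GXHQkf39/f4B/gH9/biF084oRMlceZKQ0L3pi9L6Zf1EoHGcxW4d2aY57ZpuZnoCRe5uofo2fnHd6knZvekZecVZ1laZog290f4B/gH9/gH9/fHuALwVm8trZoqvcbcvLQmqjt7dk6LHXVNxRFWJQe3NeZnZJeZBAcn5Ga2ZBjH5JhktLgHV5W12Mt3+Ea5BVdIB4eIJtf4B/d3mAAUOR7vDb3ajJrGGfUGV6S5lKl2CE+dXSFl5xVGd6j2+ElKCDcXdnbXt1gH94gH55foB+ZoJ9TmOi3KO8TYR8SMgvSHpfgX1xIXBeMaA3xnxr157coHnf0onOTIFt15tz3W05FktWeY6UnWFklIFSVnRbfXZleZVtcIOCgHl2PHxNUq541ZPZ9a3xjjCqcbE+O6KHFC5D/8kbQGUWRUcUwKcbxmGtkVdk+cayDD06PXdmnlKOz7quUoSgc4ibjZeFclpuhEBCmMBXIX5NWaJMQYBpxZvpvbDrlDayEQ9H/ceehkd4rVNjdcRQGXk1vUzG5LCh3Fp5CCsbNbZ1ncbFr3/JX2yammiRmEulkLTKytrVVGynS3ZoZn1VdnQvbkoinHw3Bg4t99a8i2zFh9HQoZbL1oO8CVBC4KjO9pzn8LnyAMOaS7u7iFC+tm3BeXW5ia3OepC8xXVwjlZzXmWAm2aZmVRzb7yqqqPZAGfPcIr48drjdnSma3uGwWq86XqRAG08sWXS8uPZNbHmJkJxMkVqh3O3slSTl2tbf1xuqoSSwoilV1eIRVCTp7vStODgNDS8btqdAFZt99Pe26fjnmO8dVd64sisSIzcEWFd9s+v6HwbDx0kSlgpOVgkaoNKkqV4XVeWkW2Fun6DlkiGNqJqRcRusXpQL19g1qt2Bx8sjGQDbk0AgFkejp5omNJ+yUdbJWxhialC/8zPDCGEaKyyNH/IvT2vkGkriJA1P2IofXs4sG192a7aPWOKoXVpel1KjHo/IEBeHwDZ8t/Zk7fZfZbAvKSIpXSTqFp/KKGg8vLZZRXHcryqMThcPnOauYvOtZHKr4jOd67DdbKfpqNhiEhpeldJp0pKUplNaoB2ACoz/fHOaYZihjt+28V4X7zH0u35LxL/uiAXm0hdoEpYSHZ8QG9lT39FiJZXm49Pr3JQindVlWpgiExdaHCRibC2uJXHbV6wFUpeiP+Um6veQoT/2evyqbz1gRtTdg5CobqNi6zKhmTP2WbZc0J+g15Jh4g/XptLipZqkZJ+kFaKiJ6rha68eJuabXCElnKgumC4AIMDYNAIHG0JcV0AVxkARhkhnXVVs9GHXycyRBgKTTURbZUzUJKwp7vCcoWtmWJ7lpVrY2qehq6JYWCHmW+GjlJib4hcV3+U87K6TXIPJSgLVmgid3tGTmliardduohKZxRfxX+/tc3qvsXqL5CjnKJncTtXqJBjo5mBYo1clJttemVlVXd4rHmfm4F+W5F/S5nE/73nXF64TK+bYGqCbIKEeKZagUlaSDyUruvMb7PFrUW50XLBeFecX2Sop72hgJCbcoKjhpaQfHSOamiKi1GBrJd2eKBtOGtgqT6w89Dfj2ClSG55f4B/gIB6bGd/WMKDc75RV0A2QF5CaK5nbGHHs3LGr66TipmwbYFWkHpceGtdcltYWH+CsaWLrKt7ZkNjH2Aqp8lN3o/GckaugHd7gHdrclhchsZacVZMd2ttX4Joao1LLVIviUBmy9GAZ4RceYBtgn9tf3t1a296YZJ7iZd0sp6Ebi2l02+HPIYeXXkvhVddimpzgXaZeo2os6aLhmSNYn5wdIByeoFyaHtzInBr4a6bkl1aeo2Ge3+Bf3yCd32Ebol9f4pvp6NuNVFwsFdU5KK5Snq6bmahg4+ifJyadYCKkoeAj4Caf3ObeX2Pe4KHe4CBTnxuOm0t1Yho"/>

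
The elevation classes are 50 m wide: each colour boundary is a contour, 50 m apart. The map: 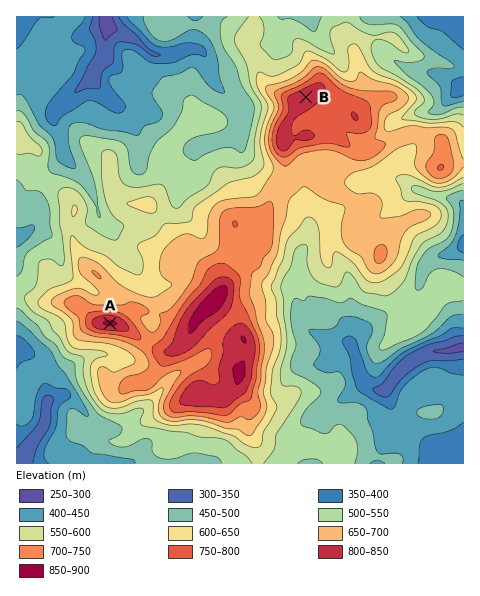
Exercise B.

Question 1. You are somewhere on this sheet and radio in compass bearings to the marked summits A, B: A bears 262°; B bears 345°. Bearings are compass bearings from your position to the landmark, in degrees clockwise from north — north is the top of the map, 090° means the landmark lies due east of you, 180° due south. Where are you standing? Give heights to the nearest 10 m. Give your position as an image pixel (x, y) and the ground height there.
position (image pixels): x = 357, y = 289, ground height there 540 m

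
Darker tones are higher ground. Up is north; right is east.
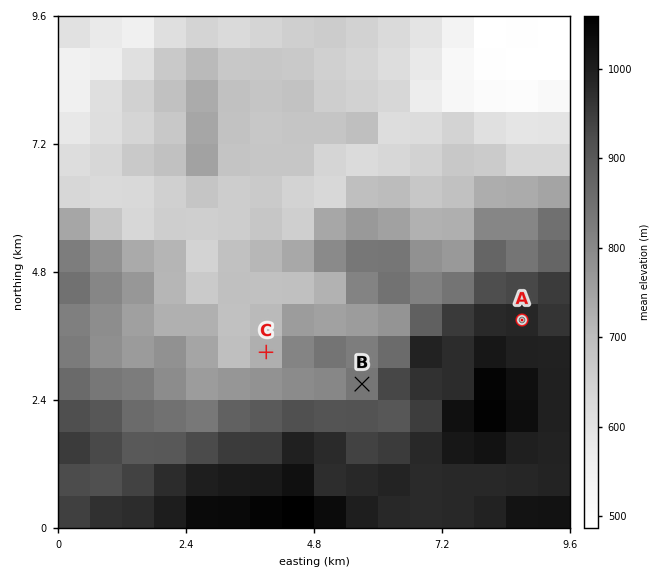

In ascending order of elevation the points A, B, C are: C B A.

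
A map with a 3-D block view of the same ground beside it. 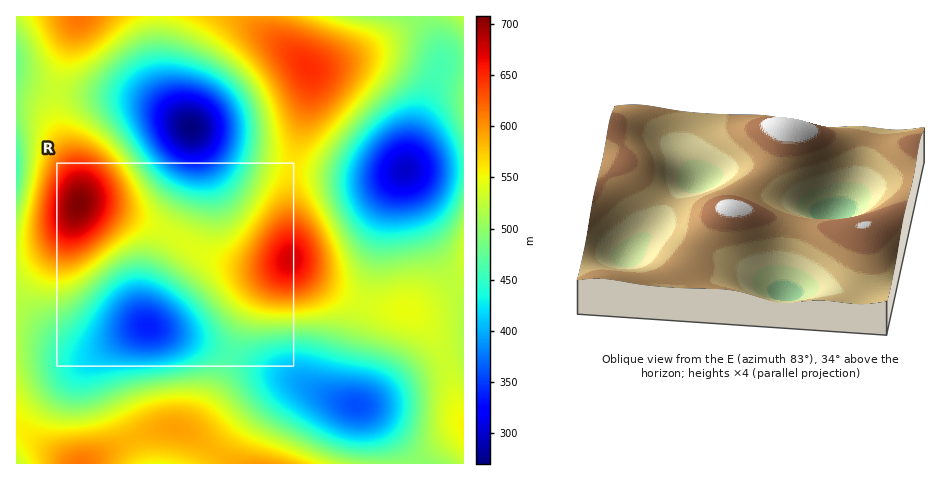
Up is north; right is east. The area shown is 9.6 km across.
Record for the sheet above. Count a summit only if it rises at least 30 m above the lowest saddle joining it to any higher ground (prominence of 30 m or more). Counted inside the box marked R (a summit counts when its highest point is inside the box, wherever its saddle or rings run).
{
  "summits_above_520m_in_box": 2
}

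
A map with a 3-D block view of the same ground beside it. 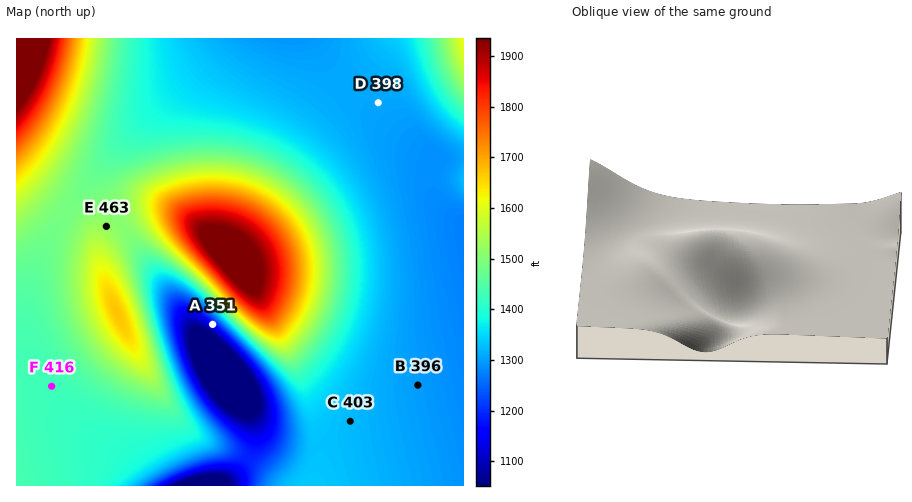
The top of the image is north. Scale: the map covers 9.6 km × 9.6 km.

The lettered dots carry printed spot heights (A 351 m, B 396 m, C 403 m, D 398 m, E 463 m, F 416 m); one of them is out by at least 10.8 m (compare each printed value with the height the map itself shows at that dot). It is F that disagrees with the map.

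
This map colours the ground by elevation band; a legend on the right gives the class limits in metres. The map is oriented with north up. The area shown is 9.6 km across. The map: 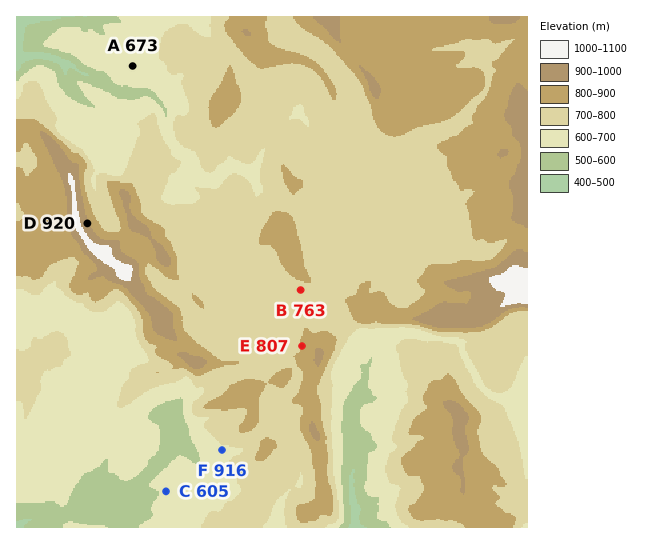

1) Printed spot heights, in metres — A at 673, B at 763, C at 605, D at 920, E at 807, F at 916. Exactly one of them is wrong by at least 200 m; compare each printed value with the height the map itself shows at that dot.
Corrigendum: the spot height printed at F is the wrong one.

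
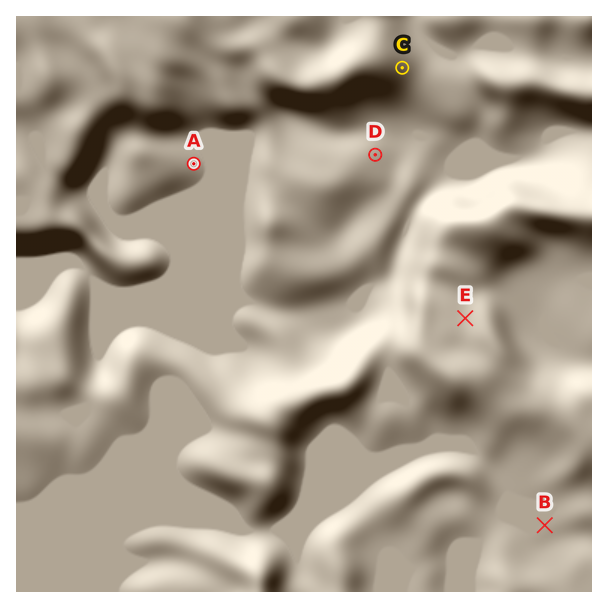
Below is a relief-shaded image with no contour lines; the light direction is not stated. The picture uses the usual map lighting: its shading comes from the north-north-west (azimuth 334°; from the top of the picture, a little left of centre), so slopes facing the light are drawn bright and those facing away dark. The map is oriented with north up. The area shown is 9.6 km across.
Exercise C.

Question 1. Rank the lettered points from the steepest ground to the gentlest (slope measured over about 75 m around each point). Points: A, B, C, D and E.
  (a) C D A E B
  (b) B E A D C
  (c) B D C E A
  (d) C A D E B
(a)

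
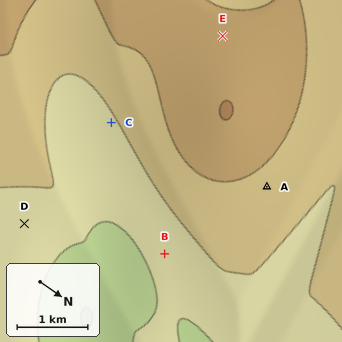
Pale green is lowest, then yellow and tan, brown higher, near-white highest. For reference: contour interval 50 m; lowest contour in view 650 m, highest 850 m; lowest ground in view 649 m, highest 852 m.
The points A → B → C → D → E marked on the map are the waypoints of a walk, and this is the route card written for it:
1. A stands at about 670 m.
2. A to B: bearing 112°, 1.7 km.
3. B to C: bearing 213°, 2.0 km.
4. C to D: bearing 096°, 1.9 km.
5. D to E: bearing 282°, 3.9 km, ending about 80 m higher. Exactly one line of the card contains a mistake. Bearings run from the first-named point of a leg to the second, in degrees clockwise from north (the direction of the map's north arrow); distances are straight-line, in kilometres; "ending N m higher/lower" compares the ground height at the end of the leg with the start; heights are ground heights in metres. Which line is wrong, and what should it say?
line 1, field height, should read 790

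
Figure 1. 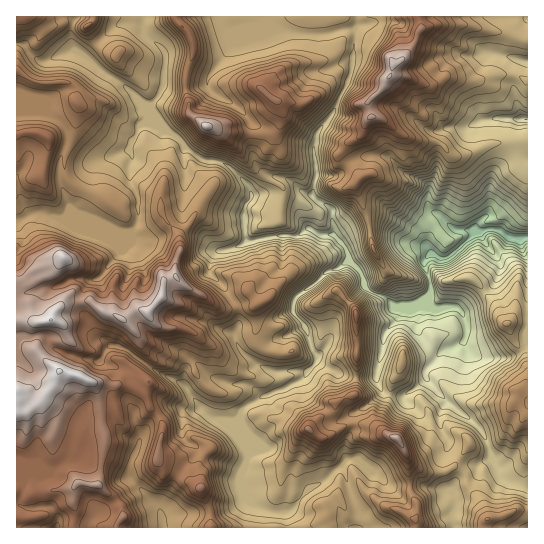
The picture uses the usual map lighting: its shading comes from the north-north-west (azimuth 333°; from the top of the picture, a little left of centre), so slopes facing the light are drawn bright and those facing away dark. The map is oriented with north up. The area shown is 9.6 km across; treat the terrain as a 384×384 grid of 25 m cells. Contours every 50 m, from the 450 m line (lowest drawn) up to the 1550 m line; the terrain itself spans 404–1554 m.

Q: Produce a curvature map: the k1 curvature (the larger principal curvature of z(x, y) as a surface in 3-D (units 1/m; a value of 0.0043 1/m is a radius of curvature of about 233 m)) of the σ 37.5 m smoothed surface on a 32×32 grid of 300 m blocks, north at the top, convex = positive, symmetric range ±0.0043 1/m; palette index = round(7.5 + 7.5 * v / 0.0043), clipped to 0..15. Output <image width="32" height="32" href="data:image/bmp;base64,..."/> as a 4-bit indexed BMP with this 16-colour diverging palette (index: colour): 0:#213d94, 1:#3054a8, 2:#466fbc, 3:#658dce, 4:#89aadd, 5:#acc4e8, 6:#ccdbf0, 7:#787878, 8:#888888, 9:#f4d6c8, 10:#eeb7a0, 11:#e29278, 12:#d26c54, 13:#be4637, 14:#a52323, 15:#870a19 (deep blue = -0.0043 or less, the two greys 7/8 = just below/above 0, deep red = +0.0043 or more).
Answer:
<image width="32" height="32" href="data:image/bmp;base64,Qk12AgAAAAAAAHYAAAAoAAAAIAAAACAAAAABAAQAAAAAAAACAAATCwAAEwsAABAAAAAAAAAAlD0hAKhUMAC8b0YAzo1lAN2qiQDoxKwA8NvMAHh4eACIiIgAyNb0AKC37gB4kuIAVGzSADdGvgAjI6UAGQqHALybicuIiuuruqqImN2YrcmJm3jYd4u3eIi6qN69iKqdmavOiJm+p4epeayW6Hi5eIh5fHm7m6eIqIiqd+y7iYmImHuY2qq7iaqqh4f5eqiKqJiLp6ycyIiMzpzPyJnpu6mXirqeuHiJq+jL2rmsl7uaiHqn6ZeJqpqdqbl8mbu5mZiaqs6qy6iJjN+cm5uIuoi925rZnIqqqYpfbceoiauLuJrb3Jmqmsy6r4rpiHd8mp2pjah8yKqtqI+L6ZiIq6y7iazN3HeZ26iPi6qqiemIyJ2716nLuqrIn5d4iXuriJzamqyvybvI3/rKmceNm6mpid2d55upzJvo7v7/6o2qvcu4rMu5qqzMmPyZmLmcmtqZeHj2eYq8m5n2eLrL2YqXiIiK57vMu4qZ95nLjIqIiIi5q4yYmcjLnbmZipuqmMiaqap7mIm6uL2LmKmoeqybmYmciMuLyc/crNnJqJqLmXiHi5u42a2bqsm7qoiZibp4iJqZjKq5fMiYqsy6mM3KiImYe9u6uIrOitu4eauIiZmJid/MiKqIvNx8qIiZh3usuJrqeIq82c/IqKh4vIzNqIqn95rLmK2Z6py4mZrZmojJiPiZq8l4qK3Im5mruXiLyqe8h4ebqpit2IiHiIuHyamHzIeHiIipi7p6iZqqu/qInPh4iIiJmHudurqI"/>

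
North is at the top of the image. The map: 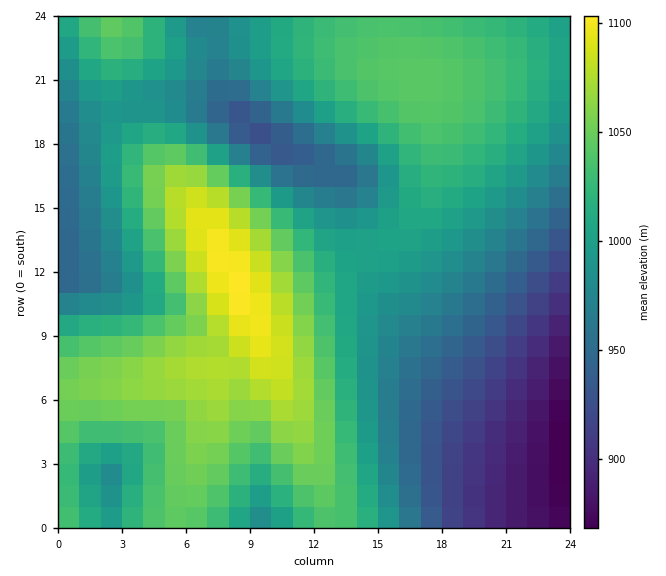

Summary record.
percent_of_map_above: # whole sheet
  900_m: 95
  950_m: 83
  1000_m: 56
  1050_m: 17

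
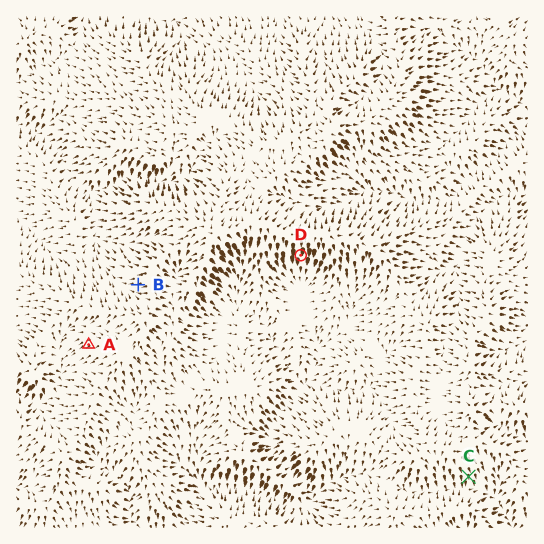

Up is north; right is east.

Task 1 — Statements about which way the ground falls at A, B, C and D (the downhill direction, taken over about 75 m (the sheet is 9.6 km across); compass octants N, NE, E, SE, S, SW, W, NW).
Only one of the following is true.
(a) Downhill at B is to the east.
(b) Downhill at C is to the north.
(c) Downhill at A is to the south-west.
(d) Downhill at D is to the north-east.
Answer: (c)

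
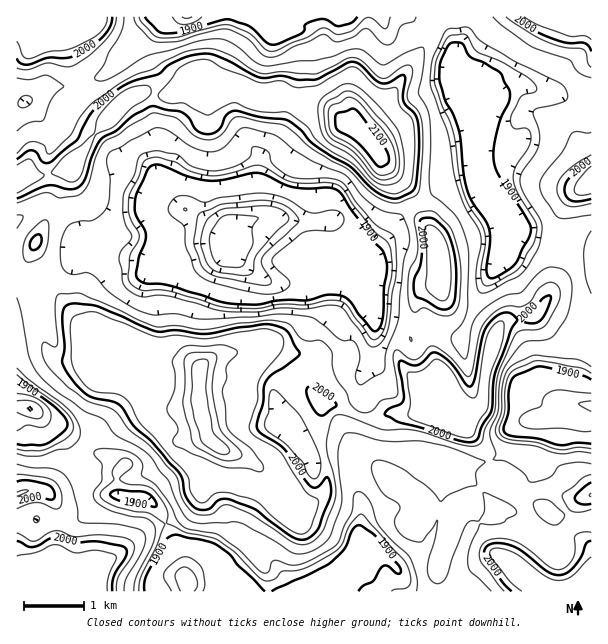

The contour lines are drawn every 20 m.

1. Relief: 1815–2105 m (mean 1960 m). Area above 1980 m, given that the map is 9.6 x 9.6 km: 30.3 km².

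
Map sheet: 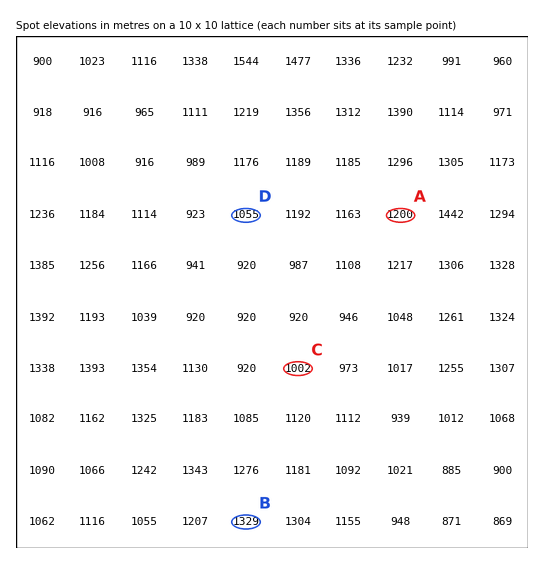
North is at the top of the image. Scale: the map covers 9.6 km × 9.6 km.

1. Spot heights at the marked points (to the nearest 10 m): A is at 1200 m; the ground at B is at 1330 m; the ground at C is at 1000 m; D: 1060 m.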